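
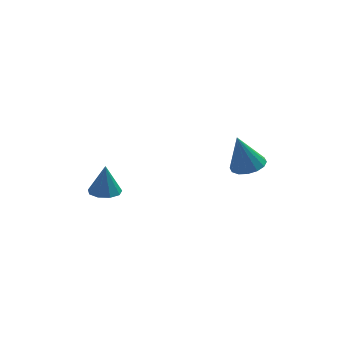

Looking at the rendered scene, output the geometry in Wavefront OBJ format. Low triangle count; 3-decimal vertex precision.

v -2.765 3.782 -0.944
v -1.949 3.718 -0.989
v -2.655 4.078 0.644
v -2.105 4.249 -1.078
v -2.57 4.562 -1.104
v -3.127 4.51 -1.055
v -3.514 4.116 -0.955
v -3.551 3.567 -0.849
v -3.221 3.118 -0.789
v -2.677 2.979 -0.801
v -2.175 3.216 -0.88
v 3.41 0.836 2.125
v 4.031 1.452 2.218
v 2.91 1.064 3.955
v 3.658 1.68 2.088
v 3.219 1.681 1.968
v 2.831 1.456 1.89
v 2.598 1.065 1.875
v 2.582 0.613 1.927
v 2.788 0.22 2.032
v 3.161 -0.007 2.162
v 3.6 -0.008 2.282
v 3.989 0.217 2.36
v 4.222 0.608 2.375
v 4.237 1.06 2.323
f 2 1 4
f 2 4 3
f 4 1 5
f 4 5 3
f 5 1 6
f 5 6 3
f 6 1 7
f 6 7 3
f 7 1 8
f 7 8 3
f 8 1 9
f 8 9 3
f 9 1 10
f 9 10 3
f 10 1 11
f 10 11 3
f 11 1 2
f 11 2 3
f 13 12 15
f 13 15 14
f 15 12 16
f 15 16 14
f 16 12 17
f 16 17 14
f 17 12 18
f 17 18 14
f 18 12 19
f 18 19 14
f 19 12 20
f 19 20 14
f 20 12 21
f 20 21 14
f 21 12 22
f 21 22 14
f 22 12 23
f 22 23 14
f 23 12 24
f 23 24 14
f 24 12 25
f 24 25 14
f 25 12 13
f 25 13 14



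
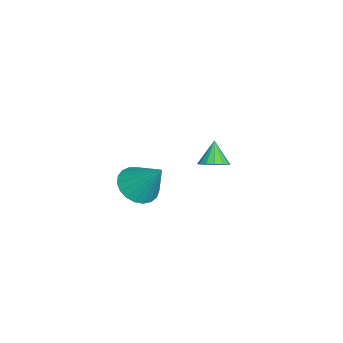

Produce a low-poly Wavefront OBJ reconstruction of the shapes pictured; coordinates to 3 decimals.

v 2.496 -1.312 0.368
v 3.025 -0.718 -0.27
v 3.164 -0.248 1.912
v 2.653 -0.515 -0.249
v 2.254 -0.45 -0.121
v 1.897 -0.534 0.092
v 1.643 -0.752 0.352
v 1.537 -1.068 0.615
v 1.596 -1.425 0.835
v 1.812 -1.763 0.975
v 2.145 -2.023 1.01
v 2.539 -2.16 0.933
v 2.926 -2.15 0.759
v 3.238 -1.995 0.518
v 3.422 -1.722 0.25
v 3.446 -1.378 0.003
v 3.306 -1.023 -0.181
v -3.02 1.507 -2.173
v -2.55 1.949 -1.79
v -3.84 1.473 -1.127
v -2.791 2.193 -1.971
v -3.094 2.253 -2.207
v -3.377 2.113 -2.433
v -3.564 1.811 -2.59
v -3.606 1.428 -2.635
v -3.49 1.066 -2.556
v -3.248 0.822 -2.375
v -2.946 0.762 -2.14
v -2.663 0.901 -1.913
v -2.475 1.203 -1.757
v -2.434 1.587 -1.712
f 2 1 4
f 2 4 3
f 4 1 5
f 4 5 3
f 5 1 6
f 5 6 3
f 6 1 7
f 6 7 3
f 7 1 8
f 7 8 3
f 8 1 9
f 8 9 3
f 9 1 10
f 9 10 3
f 10 1 11
f 10 11 3
f 11 1 12
f 11 12 3
f 12 1 13
f 12 13 3
f 13 1 14
f 13 14 3
f 14 1 15
f 14 15 3
f 15 1 16
f 15 16 3
f 16 1 17
f 16 17 3
f 17 1 2
f 17 2 3
f 19 18 21
f 19 21 20
f 21 18 22
f 21 22 20
f 22 18 23
f 22 23 20
f 23 18 24
f 23 24 20
f 24 18 25
f 24 25 20
f 25 18 26
f 25 26 20
f 26 18 27
f 26 27 20
f 27 18 28
f 27 28 20
f 28 18 29
f 28 29 20
f 29 18 30
f 29 30 20
f 30 18 31
f 30 31 20
f 31 18 19
f 31 19 20



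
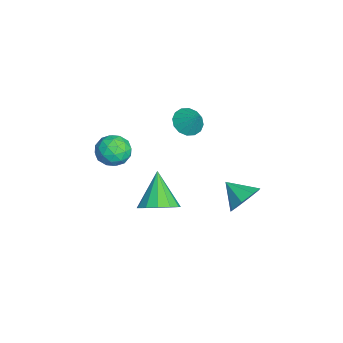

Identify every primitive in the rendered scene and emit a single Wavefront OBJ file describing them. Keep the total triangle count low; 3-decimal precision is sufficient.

v -3.233 -2.345 1.051
v -2.426 -2.884 1.329
v -3.474 -3.356 -0.209
v -2.667 -3.895 0.069
v -3.5 -3.903 0.639
v -3.351 -3.278 1.418
v -2.549 -2.962 -0.298
v -2.4 -2.337 0.481
v -2.003 -3.265 0.496
v -2.591 -3.847 1.074
v -3.309 -2.393 0.046
v -3.897 -2.975 0.624
v -2.809 -2.526 1.301
v -3.091 -3.714 -0.181
v -3.581 -3.719 0.154
v -3.107 -4.035 0.317
v -3.352 -2.758 1.353
v -2.878 -3.075 1.516
v -3.509 -3.673 1.11
v -3.022 -3.165 -0.396
v -2.548 -3.482 -0.233
v -2.793 -2.205 0.803
v -2.319 -2.521 0.966
v -2.391 -2.567 0.01
v -2.086 -3.067 0.974
v -2.227 -3.661 0.233
v -2.158 -3.112 0.018
v -2.07 -2.745 0.476
v -2.431 -3.409 1.314
v -2.573 -4.003 0.573
v -3.062 -4.007 0.908
v -2.975 -3.64 1.366
v -2.183 -3.633 0.824
v -3.327 -2.237 0.547
v -3.469 -2.831 -0.194
v -2.925 -2.6 -0.246
v -2.838 -2.233 0.212
v -3.673 -2.579 0.887
v -3.814 -3.173 0.146
v -3.83 -3.495 0.644
v -3.742 -3.128 1.102
v -3.717 -2.607 0.296
v 2.308 3.069 1.009
v 2.701 3.4 1.856
v 1.512 2.171 1.731
v 2.081 3.786 1.653
v 1.594 3.753 1.074
v 1.525 3.318 0.456
v 1.915 2.738 0.163
v 2.534 2.352 0.366
v 3.021 2.386 0.945
v 3.09 2.82 1.562
v 3.459 -1.114 1.69
v 4.218 -1.174 2.398
v 2.061 -1.106 3.19
v 4.123 -0.604 2.307
v 3.817 -0.195 2.02
v 3.397 -0.077 1.628
v 2.997 -0.289 1.256
v 2.744 -0.763 1.022
v 2.717 -1.348 1
v 2.926 -1.858 1.197
v 3.304 -2.133 1.551
v 3.732 -2.083 1.949
v 4.072 -1.726 2.265
v -2.442 0.599 3.066
v -1.876 0.9 2.492
v -1.758 1.121 4.014
v -2.18 1.223 2.534
v -2.554 1.378 2.719
v -2.898 1.325 2.996
v -3.12 1.077 3.292
v -3.16 0.701 3.528
v -3.008 0.298 3.639
v -2.703 -0.024 3.597
v -2.329 -0.179 3.413
v -1.985 -0.126 3.136
v -1.763 0.122 2.84
v -1.724 0.497 2.604
f 1 38 17
f 38 12 41
f 17 41 6
f 38 41 17
f 1 17 13
f 17 6 18
f 13 18 2
f 17 18 13
f 1 13 22
f 13 2 23
f 22 23 8
f 13 23 22
f 1 22 34
f 22 8 37
f 34 37 11
f 22 37 34
f 1 34 38
f 34 11 42
f 38 42 12
f 34 42 38
f 2 18 29
f 18 6 32
f 29 32 10
f 18 32 29
f 6 41 19
f 41 12 40
f 19 40 5
f 41 40 19
f 12 42 39
f 42 11 35
f 39 35 3
f 42 35 39
f 11 37 36
f 37 8 24
f 36 24 7
f 37 24 36
f 8 23 28
f 23 2 25
f 28 25 9
f 23 25 28
f 4 30 16
f 30 10 31
f 16 31 5
f 30 31 16
f 4 16 14
f 16 5 15
f 14 15 3
f 16 15 14
f 4 14 21
f 14 3 20
f 21 20 7
f 14 20 21
f 4 21 26
f 21 7 27
f 26 27 9
f 21 27 26
f 4 26 30
f 26 9 33
f 30 33 10
f 26 33 30
f 5 31 19
f 31 10 32
f 19 32 6
f 31 32 19
f 3 15 39
f 15 5 40
f 39 40 12
f 15 40 39
f 7 20 36
f 20 3 35
f 36 35 11
f 20 35 36
f 9 27 28
f 27 7 24
f 28 24 8
f 27 24 28
f 10 33 29
f 33 9 25
f 29 25 2
f 33 25 29
f 44 43 46
f 44 46 45
f 46 43 47
f 46 47 45
f 47 43 48
f 47 48 45
f 48 43 49
f 48 49 45
f 49 43 50
f 49 50 45
f 50 43 51
f 50 51 45
f 51 43 52
f 51 52 45
f 52 43 44
f 52 44 45
f 54 53 56
f 54 56 55
f 56 53 57
f 56 57 55
f 57 53 58
f 57 58 55
f 58 53 59
f 58 59 55
f 59 53 60
f 59 60 55
f 60 53 61
f 60 61 55
f 61 53 62
f 61 62 55
f 62 53 63
f 62 63 55
f 63 53 64
f 63 64 55
f 64 53 65
f 64 65 55
f 65 53 54
f 65 54 55
f 67 66 69
f 67 69 68
f 69 66 70
f 69 70 68
f 70 66 71
f 70 71 68
f 71 66 72
f 71 72 68
f 72 66 73
f 72 73 68
f 73 66 74
f 73 74 68
f 74 66 75
f 74 75 68
f 75 66 76
f 75 76 68
f 76 66 77
f 76 77 68
f 77 66 78
f 77 78 68
f 78 66 79
f 78 79 68
f 79 66 67
f 79 67 68



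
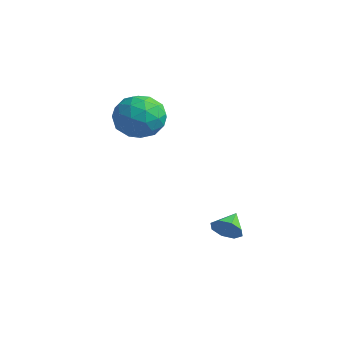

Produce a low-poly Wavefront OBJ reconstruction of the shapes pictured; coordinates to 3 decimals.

v 3.058 0.836 -2.758
v 3.551 1.261 -3.066
v 2.622 1.704 -2.262
v 3.097 1.208 -3.373
v 2.62 0.938 -3.32
v 2.399 0.608 -2.938
v 2.564 0.412 -2.45
v 3.019 0.465 -2.143
v 3.496 0.735 -2.196
v 3.717 1.065 -2.578
v -3.04 0.768 1.922
v -2.029 1.346 1.561
v -1.951 -0.766 2.519
v -0.94 -0.188 2.158
v -1.568 0.224 3.119
v -2.241 1.172 2.75
v -1.739 -0.592 1.33
v -2.412 0.356 0.961
v -1.224 0.505 1.196
v -1.119 1.01 2.301
v -2.861 -0.43 1.779
v -2.756 0.075 2.884
v -2.63 1.192 1.689
v -1.35 -0.612 2.391
v -1.719 -0.369 2.955
v -1.125 -0.03 2.743
v -2.755 1.09 2.388
v -2.16 1.429 2.176
v -1.89 0.77 3.091
v -1.82 -0.849 1.904
v -1.225 -0.51 1.692
v -2.855 0.61 1.337
v -2.261 0.949 1.125
v -2.09 -0.19 0.989
v -1.563 1.037 1.262
v -0.923 0.136 1.613
v -1.392 -0.102 1.127
v -1.788 0.455 0.91
v -1.501 1.334 1.912
v -0.861 0.432 2.263
v -1.23 0.675 2.827
v -1.626 1.232 2.611
v -1.028 0.84 1.697
v -3.119 0.148 1.817
v -2.479 -0.754 2.168
v -2.354 -0.652 1.469
v -2.75 -0.095 1.253
v -3.057 0.444 2.467
v -2.417 -0.457 2.818
v -2.192 0.125 3.17
v -2.588 0.682 2.953
v -2.952 -0.26 2.383
f 2 1 4
f 2 4 3
f 4 1 5
f 4 5 3
f 5 1 6
f 5 6 3
f 6 1 7
f 6 7 3
f 7 1 8
f 7 8 3
f 8 1 9
f 8 9 3
f 9 1 10
f 9 10 3
f 10 1 2
f 10 2 3
f 11 48 27
f 48 22 51
f 27 51 16
f 48 51 27
f 11 27 23
f 27 16 28
f 23 28 12
f 27 28 23
f 11 23 32
f 23 12 33
f 32 33 18
f 23 33 32
f 11 32 44
f 32 18 47
f 44 47 21
f 32 47 44
f 11 44 48
f 44 21 52
f 48 52 22
f 44 52 48
f 12 28 39
f 28 16 42
f 39 42 20
f 28 42 39
f 16 51 29
f 51 22 50
f 29 50 15
f 51 50 29
f 22 52 49
f 52 21 45
f 49 45 13
f 52 45 49
f 21 47 46
f 47 18 34
f 46 34 17
f 47 34 46
f 18 33 38
f 33 12 35
f 38 35 19
f 33 35 38
f 14 40 26
f 40 20 41
f 26 41 15
f 40 41 26
f 14 26 24
f 26 15 25
f 24 25 13
f 26 25 24
f 14 24 31
f 24 13 30
f 31 30 17
f 24 30 31
f 14 31 36
f 31 17 37
f 36 37 19
f 31 37 36
f 14 36 40
f 36 19 43
f 40 43 20
f 36 43 40
f 15 41 29
f 41 20 42
f 29 42 16
f 41 42 29
f 13 25 49
f 25 15 50
f 49 50 22
f 25 50 49
f 17 30 46
f 30 13 45
f 46 45 21
f 30 45 46
f 19 37 38
f 37 17 34
f 38 34 18
f 37 34 38
f 20 43 39
f 43 19 35
f 39 35 12
f 43 35 39



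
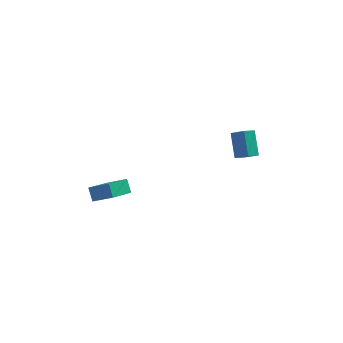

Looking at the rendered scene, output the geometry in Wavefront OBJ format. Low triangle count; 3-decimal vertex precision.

v 2.978 1.712 -1.848
v 3.7 1.183 -1.208
v 2.751 2.868 -0.637
v 3.472 2.339 0.003
v 3.588 2.161 -2.163
v 4.309 1.632 -1.523
v 3.36 3.317 -0.952
v 4.082 2.788 -0.312
v -4.591 -4.444 -0.314
v -3.49 -4.837 0.381
v -4.824 -3.908 0.358
v -3.723 -4.302 1.053
v -3.697 -3.178 -1.013
v -2.596 -3.572 -0.318
v -3.93 -2.643 -0.341
v -2.829 -3.036 0.354
f 2 4 1
f 5 2 1
f 1 4 3
f 3 5 1
f 2 8 4
f 6 2 5
f 6 8 2
f 4 8 3
f 7 5 3
f 3 8 7
f 7 6 5
f 8 6 7
f 10 12 9
f 13 10 9
f 9 12 11
f 11 13 9
f 10 16 12
f 14 10 13
f 14 16 10
f 12 16 11
f 15 13 11
f 11 16 15
f 15 14 13
f 16 14 15



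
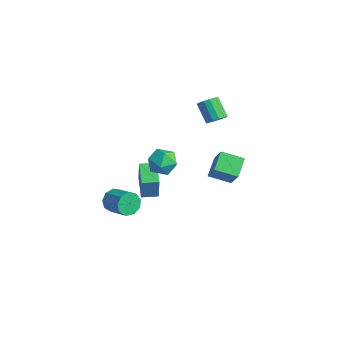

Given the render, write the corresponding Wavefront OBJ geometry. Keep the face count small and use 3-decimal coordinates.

v 0.2 -3.623 -0.423
v 0.634 -3.82 1.199
v 0.622 -2.706 -0.425
v 1.057 -2.902 1.197
v 1.663 -4.298 -0.897
v 2.098 -4.494 0.725
v 2.086 -3.38 -0.899
v 2.52 -3.577 0.723
v -2.317 -3.901 -4.056
v -1.999 -4.311 -4.742
v -0.524 -4.088 -4.19
v -0.843 -3.679 -3.504
v -2.044 -3.735 -4.854
v -0.569 -3.513 -4.302
v -2.216 -3.237 -4.593
v -0.742 -3.015 -4.041
v -2.436 -3.05 -4.081
v -0.962 -2.827 -3.529
v -2.601 -3.261 -3.557
v -1.126 -3.038 -3.005
v -2.632 -3.772 -3.266
v -1.158 -3.549 -2.714
v -2.517 -4.343 -3.345
v -1.042 -4.12 -2.794
v -2.307 -4.708 -3.757
v -0.833 -4.485 -3.205
v -2.103 -4.695 -4.308
v -0.628 -4.472 -3.757
v 2.217 -0.13 -0.318
v 1.46 0.794 0.432
v 3.072 0.964 -0.801
v 2.316 1.887 -0.051
v 3.304 -0.367 1.071
v 2.548 0.556 1.821
v 4.16 0.726 0.588
v 3.403 1.65 1.338
v 2.524 -3.725 3.704
v 3.145 -2.96 3.534
v 3.295 -4.6 2.586
v 3.916 -3.835 2.416
v 3.961 -4.332 3.281
v 3.484 -3.791 3.972
v 2.956 -3.769 2.148
v 2.479 -3.228 2.839
v 3.411 -2.988 2.572
v 4.032 -3.336 3.273
v 2.408 -4.224 2.847
v 3.029 -4.572 3.548
v 1.041 1.213 3.431
v 1.516 1.05 3.89
v 0.473 1.044 4.968
v -0.001 1.207 4.509
v 1.503 1.433 3.879
v 0.46 1.426 4.957
v 1.344 1.746 3.726
v 0.301 1.74 4.805
v 1.088 1.89 3.48
v 0.045 1.883 4.558
v 0.818 1.819 3.218
v -0.225 1.813 4.296
v 0.618 1.556 3.024
v -0.425 1.549 4.102
v 0.553 1.184 2.959
v -0.49 1.177 4.037
v 0.643 0.821 3.043
v -0.4 0.815 4.121
v 0.86 0.583 3.251
v -0.183 0.577 4.329
v 1.134 0.545 3.516
v 0.091 0.539 4.594
v 1.379 0.719 3.754
v 0.336 0.713 4.832
f 2 4 1
f 5 2 1
f 1 4 3
f 3 5 1
f 2 8 4
f 6 2 5
f 6 8 2
f 4 8 3
f 7 5 3
f 3 8 7
f 7 6 5
f 8 6 7
f 10 9 13
f 10 13 11
f 11 13 14
f 11 14 12
f 13 9 15
f 13 15 14
f 14 15 16
f 14 16 12
f 15 9 17
f 15 17 16
f 16 17 18
f 16 18 12
f 17 9 19
f 17 19 18
f 18 19 20
f 18 20 12
f 19 9 21
f 19 21 20
f 20 21 22
f 20 22 12
f 21 9 23
f 21 23 22
f 22 23 24
f 22 24 12
f 23 9 25
f 23 25 24
f 24 25 26
f 24 26 12
f 25 9 27
f 25 27 26
f 26 27 28
f 26 28 12
f 27 9 10
f 27 10 28
f 28 10 11
f 28 11 12
f 30 32 29
f 33 30 29
f 29 32 31
f 31 33 29
f 30 36 32
f 34 30 33
f 34 36 30
f 32 36 31
f 35 33 31
f 31 36 35
f 35 34 33
f 36 34 35
f 37 48 42
f 37 42 38
f 37 38 44
f 37 44 47
f 37 47 48
f 38 42 46
f 42 48 41
f 48 47 39
f 47 44 43
f 44 38 45
f 40 46 41
f 40 41 39
f 40 39 43
f 40 43 45
f 40 45 46
f 41 46 42
f 39 41 48
f 43 39 47
f 45 43 44
f 46 45 38
f 50 49 53
f 50 53 51
f 51 53 54
f 51 54 52
f 53 49 55
f 53 55 54
f 54 55 56
f 54 56 52
f 55 49 57
f 55 57 56
f 56 57 58
f 56 58 52
f 57 49 59
f 57 59 58
f 58 59 60
f 58 60 52
f 59 49 61
f 59 61 60
f 60 61 62
f 60 62 52
f 61 49 63
f 61 63 62
f 62 63 64
f 62 64 52
f 63 49 65
f 63 65 64
f 64 65 66
f 64 66 52
f 65 49 67
f 65 67 66
f 66 67 68
f 66 68 52
f 67 49 69
f 67 69 68
f 68 69 70
f 68 70 52
f 69 49 71
f 69 71 70
f 70 71 72
f 70 72 52
f 71 49 50
f 71 50 72
f 72 50 51
f 72 51 52



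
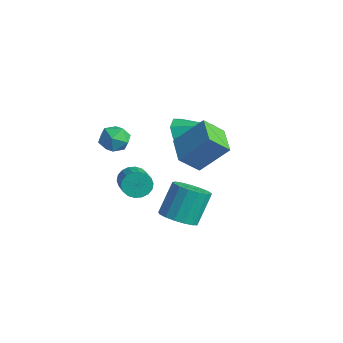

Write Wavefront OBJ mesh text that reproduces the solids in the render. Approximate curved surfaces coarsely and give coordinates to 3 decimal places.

v -3.495 -2.571 0.433
v -2.678 -2.688 0.225
v -3.322 -3.352 1.555
v -2.505 -3.469 1.347
v -2.774 -2.702 1.6
v -2.881 -2.219 0.907
v -3.119 -3.821 0.873
v -3.226 -3.338 0.18
v -2.445 -3.46 0.498
v -2.232 -2.769 0.947
v -3.768 -3.271 0.833
v -3.555 -2.58 1.282
v -2.896 0.604 0.035
v -2.246 0.154 -0.434
v -1.584 1.576 0.925
v -2.457 0.74 -0.762
v -2.926 1.247 -0.623
v -3.378 1.377 -0.098
v -3.547 1.054 0.504
v -3.336 0.468 0.832
v -2.867 -0.038 0.693
v -2.415 -0.168 0.168
v -1.657 -2.906 -1.176
v -1.283 -2.568 -1.718
v -0.11 -3.076 -1.226
v -0.483 -3.414 -0.684
v -1.285 -2.342 -1.479
v -0.112 -2.85 -0.987
v -1.361 -2.227 -1.179
v -0.188 -2.736 -0.687
v -1.496 -2.247 -0.879
v -0.322 -2.756 -0.387
v -1.662 -2.398 -0.638
v -0.489 -2.906 -0.146
v -1.827 -2.649 -0.503
v -0.654 -3.157 -0.011
v -1.959 -2.951 -0.502
v -0.785 -3.459 -0.01
v -2.03 -3.244 -0.634
v -0.857 -3.752 -0.142
v -2.028 -3.47 -0.873
v -0.855 -3.978 -0.381
v -1.952 -3.584 -1.173
v -0.779 -4.093 -0.681
v -1.818 -3.564 -1.473
v -0.644 -4.073 -0.981
v -1.651 -3.414 -1.714
v -0.478 -3.922 -1.222
v -1.486 -3.163 -1.849
v -0.313 -3.671 -1.357
v -1.355 -2.861 -1.85
v -0.181 -3.369 -1.358
v -0.2 -1.383 -3.64
v 0.682 -1.667 -3.321
v 0.422 -0.701 -1.742
v -0.46 -0.417 -2.06
v 0.769 -1.267 -3.551
v 0.509 -0.301 -1.972
v 0.634 -0.894 -3.802
v 0.374 0.072 -2.222
v 0.307 -0.633 -4.015
v 0.048 0.333 -2.435
v -0.135 -0.544 -4.142
v -0.395 0.422 -2.562
v -0.593 -0.647 -4.154
v -0.852 0.319 -2.575
v -0.96 -0.919 -4.049
v -1.22 0.047 -2.469
v -1.154 -1.297 -3.85
v -1.413 -0.331 -2.27
v -1.129 -1.694 -3.602
v -1.388 -0.728 -2.022
v -0.891 -2.021 -3.364
v -1.151 -1.055 -1.784
v -0.495 -2.201 -3.188
v -0.755 -1.235 -1.608
v -0.031 -2.194 -3.116
v -0.291 -1.228 -1.536
v 0.393 -2.001 -3.164
v 0.134 -1.035 -1.585
v 0.229 -1.944 2.121
v 1.017 -0.857 3.494
v 0.492 -0.999 1.223
v 1.279 0.088 2.596
v 1.601 -2.588 1.844
v 2.388 -1.501 3.217
v 1.863 -1.643 0.946
v 2.651 -0.556 2.319
f 1 12 6
f 1 6 2
f 1 2 8
f 1 8 11
f 1 11 12
f 2 6 10
f 6 12 5
f 12 11 3
f 11 8 7
f 8 2 9
f 4 10 5
f 4 5 3
f 4 3 7
f 4 7 9
f 4 9 10
f 5 10 6
f 3 5 12
f 7 3 11
f 9 7 8
f 10 9 2
f 14 13 16
f 14 16 15
f 16 13 17
f 16 17 15
f 17 13 18
f 17 18 15
f 18 13 19
f 18 19 15
f 19 13 20
f 19 20 15
f 20 13 21
f 20 21 15
f 21 13 22
f 21 22 15
f 22 13 14
f 22 14 15
f 24 23 27
f 24 27 25
f 25 27 28
f 25 28 26
f 27 23 29
f 27 29 28
f 28 29 30
f 28 30 26
f 29 23 31
f 29 31 30
f 30 31 32
f 30 32 26
f 31 23 33
f 31 33 32
f 32 33 34
f 32 34 26
f 33 23 35
f 33 35 34
f 34 35 36
f 34 36 26
f 35 23 37
f 35 37 36
f 36 37 38
f 36 38 26
f 37 23 39
f 37 39 38
f 38 39 40
f 38 40 26
f 39 23 41
f 39 41 40
f 40 41 42
f 40 42 26
f 41 23 43
f 41 43 42
f 42 43 44
f 42 44 26
f 43 23 45
f 43 45 44
f 44 45 46
f 44 46 26
f 45 23 47
f 45 47 46
f 46 47 48
f 46 48 26
f 47 23 49
f 47 49 48
f 48 49 50
f 48 50 26
f 49 23 51
f 49 51 50
f 50 51 52
f 50 52 26
f 51 23 24
f 51 24 52
f 52 24 25
f 52 25 26
f 54 53 57
f 54 57 55
f 55 57 58
f 55 58 56
f 57 53 59
f 57 59 58
f 58 59 60
f 58 60 56
f 59 53 61
f 59 61 60
f 60 61 62
f 60 62 56
f 61 53 63
f 61 63 62
f 62 63 64
f 62 64 56
f 63 53 65
f 63 65 64
f 64 65 66
f 64 66 56
f 65 53 67
f 65 67 66
f 66 67 68
f 66 68 56
f 67 53 69
f 67 69 68
f 68 69 70
f 68 70 56
f 69 53 71
f 69 71 70
f 70 71 72
f 70 72 56
f 71 53 73
f 71 73 72
f 72 73 74
f 72 74 56
f 73 53 75
f 73 75 74
f 74 75 76
f 74 76 56
f 75 53 77
f 75 77 76
f 76 77 78
f 76 78 56
f 77 53 79
f 77 79 78
f 78 79 80
f 78 80 56
f 79 53 54
f 79 54 80
f 80 54 55
f 80 55 56
f 82 84 81
f 85 82 81
f 81 84 83
f 83 85 81
f 82 88 84
f 86 82 85
f 86 88 82
f 84 88 83
f 87 85 83
f 83 88 87
f 87 86 85
f 88 86 87



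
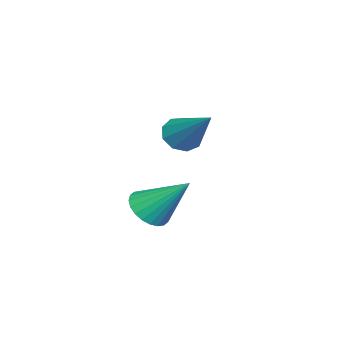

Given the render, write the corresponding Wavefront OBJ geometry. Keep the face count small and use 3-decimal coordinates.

v -2.007 1.36 -1.291
v -1.541 1.58 -1.556
v -1.933 2.36 -0.329
v -1.707 1.692 -1.66
v -1.92 1.754 -1.708
v -2.145 1.756 -1.692
v -2.35 1.697 -1.615
v -2.503 1.588 -1.489
v -2.58 1.443 -1.333
v -2.57 1.286 -1.171
v -2.474 1.14 -1.026
v -2.308 1.028 -0.923
v -2.095 0.966 -0.875
v -1.87 0.964 -0.89
v -1.665 1.022 -0.967
v -1.512 1.132 -1.093
v -1.435 1.277 -1.249
v -1.445 1.434 -1.412
v -2.03 2.142 1.067
v -1.81 1.761 1.303
v -1.27 3.118 1.933
v -1.623 1.855 1.033
v -1.626 2.083 0.778
v -1.819 2.34 0.659
v -2.11 2.503 0.73
v -2.364 2.498 0.959
v -2.462 2.327 1.238
v -2.358 2.069 1.437
v -2.1 1.845 1.463
f 2 1 4
f 2 4 3
f 4 1 5
f 4 5 3
f 5 1 6
f 5 6 3
f 6 1 7
f 6 7 3
f 7 1 8
f 7 8 3
f 8 1 9
f 8 9 3
f 9 1 10
f 9 10 3
f 10 1 11
f 10 11 3
f 11 1 12
f 11 12 3
f 12 1 13
f 12 13 3
f 13 1 14
f 13 14 3
f 14 1 15
f 14 15 3
f 15 1 16
f 15 16 3
f 16 1 17
f 16 17 3
f 17 1 18
f 17 18 3
f 18 1 2
f 18 2 3
f 20 19 22
f 20 22 21
f 22 19 23
f 22 23 21
f 23 19 24
f 23 24 21
f 24 19 25
f 24 25 21
f 25 19 26
f 25 26 21
f 26 19 27
f 26 27 21
f 27 19 28
f 27 28 21
f 28 19 29
f 28 29 21
f 29 19 20
f 29 20 21



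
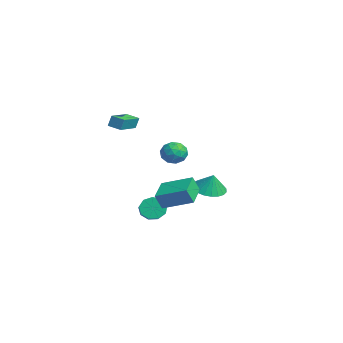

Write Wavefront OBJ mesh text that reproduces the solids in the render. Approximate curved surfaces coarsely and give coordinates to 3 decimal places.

v -0.32 3.264 -3.47
v 0.671 3.091 -3.771
v 0.06 3.416 -2.31
v 0.637 3.524 -3.817
v 0.436 3.912 -3.803
v 0.105 4.188 -3.731
v -0.299 4.304 -3.614
v -0.707 4.24 -3.472
v -1.048 4.007 -3.33
v -1.263 3.646 -3.212
v -1.315 3.218 -3.139
v -1.195 2.799 -3.123
v -0.923 2.46 -3.167
v -0.547 2.26 -3.263
v -0.132 2.233 -3.396
v 0.251 2.385 -3.541
v 0.535 2.688 -3.674
v -3.515 -1.974 0.989
v -3.506 -1.745 1.755
v -4.792 -0.741 0.634
v -4.783 -0.512 1.4
v -2.877 -1.368 0.8
v -2.868 -1.139 1.566
v -4.154 -0.135 0.445
v -4.145 0.094 1.211
v 2.356 0.071 -2.718
v 2.378 -0.359 -1.749
v 3.346 1.593 -2.066
v 3.368 1.164 -1.097
v 3.832 -0.724 -3.103
v 3.854 -1.153 -2.134
v 4.822 0.799 -2.451
v 4.844 0.369 -1.482
v 1.739 -0.714 -3.944
v 2.105 -0.498 -4.622
v 3.107 -0.73 -4.154
v 2.741 -0.946 -3.476
v 2.051 -0.065 -4.292
v 3.053 -0.297 -3.824
v 1.851 0.065 -3.799
v 2.854 -0.167 -3.332
v 1.599 -0.17 -3.374
v 2.601 -0.402 -2.907
v 1.412 -0.66 -3.216
v 2.414 -0.891 -2.748
v 1.378 -1.175 -3.398
v 2.38 -1.406 -2.93
v 1.513 -1.474 -3.835
v 2.515 -1.706 -3.368
v 1.753 -1.418 -4.324
v 2.756 -1.65 -3.856
v 1.987 -1.033 -4.634
v 2.99 -1.264 -4.167
v -3.47 2.015 -1.433
v -2.861 2.627 -1.244
v -2.479 0.993 -1.316
v -1.87 1.605 -1.127
v -2.513 1.429 -0.548
v -3.126 2.061 -0.621
v -2.214 1.559 -1.939
v -2.827 2.191 -2.012
v -2.085 2.345 -1.557
v -2.27 2.264 -0.698
v -3.07 1.356 -1.862
v -3.255 1.275 -1.003
v -3.253 2.411 -1.349
v -2.087 1.209 -1.211
v -2.465 1.106 -0.871
v -2.108 1.465 -0.76
v -3.408 2.078 -0.982
v -3.051 2.438 -0.871
v -2.846 1.733 -0.462
v -2.289 1.182 -1.689
v -1.932 1.542 -1.578
v -3.232 2.155 -1.8
v -2.875 2.514 -1.689
v -2.494 1.887 -2.098
v -2.439 2.605 -1.422
v -1.856 2.004 -1.353
v -2.058 1.977 -1.831
v -2.418 2.349 -1.873
v -2.548 2.557 -0.917
v -1.965 1.956 -0.848
v -2.343 1.853 -0.508
v -2.703 2.224 -0.55
v -2.091 2.392 -1.101
v -3.375 1.664 -1.712
v -2.792 1.063 -1.643
v -2.637 1.396 -2.01
v -2.997 1.767 -2.052
v -3.484 1.616 -1.207
v -2.901 1.015 -1.138
v -2.922 1.271 -0.687
v -3.282 1.643 -0.729
v -3.249 1.228 -1.459
f 2 1 4
f 2 4 3
f 4 1 5
f 4 5 3
f 5 1 6
f 5 6 3
f 6 1 7
f 6 7 3
f 7 1 8
f 7 8 3
f 8 1 9
f 8 9 3
f 9 1 10
f 9 10 3
f 10 1 11
f 10 11 3
f 11 1 12
f 11 12 3
f 12 1 13
f 12 13 3
f 13 1 14
f 13 14 3
f 14 1 15
f 14 15 3
f 15 1 16
f 15 16 3
f 16 1 17
f 16 17 3
f 17 1 2
f 17 2 3
f 19 21 18
f 22 19 18
f 18 21 20
f 20 22 18
f 19 25 21
f 23 19 22
f 23 25 19
f 21 25 20
f 24 22 20
f 20 25 24
f 24 23 22
f 25 23 24
f 27 29 26
f 30 27 26
f 26 29 28
f 28 30 26
f 27 33 29
f 31 27 30
f 31 33 27
f 29 33 28
f 32 30 28
f 28 33 32
f 32 31 30
f 33 31 32
f 35 34 38
f 35 38 36
f 36 38 39
f 36 39 37
f 38 34 40
f 38 40 39
f 39 40 41
f 39 41 37
f 40 34 42
f 40 42 41
f 41 42 43
f 41 43 37
f 42 34 44
f 42 44 43
f 43 44 45
f 43 45 37
f 44 34 46
f 44 46 45
f 45 46 47
f 45 47 37
f 46 34 48
f 46 48 47
f 47 48 49
f 47 49 37
f 48 34 50
f 48 50 49
f 49 50 51
f 49 51 37
f 50 34 52
f 50 52 51
f 51 52 53
f 51 53 37
f 52 34 35
f 52 35 53
f 53 35 36
f 53 36 37
f 54 91 70
f 91 65 94
f 70 94 59
f 91 94 70
f 54 70 66
f 70 59 71
f 66 71 55
f 70 71 66
f 54 66 75
f 66 55 76
f 75 76 61
f 66 76 75
f 54 75 87
f 75 61 90
f 87 90 64
f 75 90 87
f 54 87 91
f 87 64 95
f 91 95 65
f 87 95 91
f 55 71 82
f 71 59 85
f 82 85 63
f 71 85 82
f 59 94 72
f 94 65 93
f 72 93 58
f 94 93 72
f 65 95 92
f 95 64 88
f 92 88 56
f 95 88 92
f 64 90 89
f 90 61 77
f 89 77 60
f 90 77 89
f 61 76 81
f 76 55 78
f 81 78 62
f 76 78 81
f 57 83 69
f 83 63 84
f 69 84 58
f 83 84 69
f 57 69 67
f 69 58 68
f 67 68 56
f 69 68 67
f 57 67 74
f 67 56 73
f 74 73 60
f 67 73 74
f 57 74 79
f 74 60 80
f 79 80 62
f 74 80 79
f 57 79 83
f 79 62 86
f 83 86 63
f 79 86 83
f 58 84 72
f 84 63 85
f 72 85 59
f 84 85 72
f 56 68 92
f 68 58 93
f 92 93 65
f 68 93 92
f 60 73 89
f 73 56 88
f 89 88 64
f 73 88 89
f 62 80 81
f 80 60 77
f 81 77 61
f 80 77 81
f 63 86 82
f 86 62 78
f 82 78 55
f 86 78 82



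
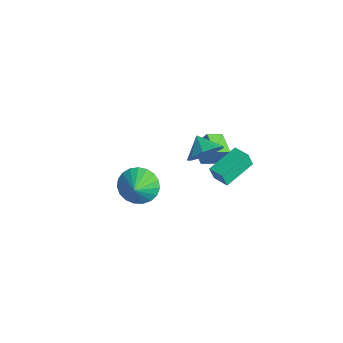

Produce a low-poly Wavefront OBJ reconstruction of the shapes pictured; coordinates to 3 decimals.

v 2.711 -2.642 3.561
v 3.096 -3.05 2.745
v 3.389 -3.158 4.139
v 3.322 -2.709 2.785
v 3.442 -2.355 2.958
v 3.436 -2.052 3.236
v 3.304 -1.85 3.57
v 3.07 -1.785 3.903
v 2.773 -1.869 4.176
v 2.466 -2.086 4.343
v 2.201 -2.4 4.374
v 2.024 -2.755 4.265
v 1.966 -3.091 4.034
v 2.037 -3.349 3.722
v 2.224 -3.485 3.381
v 2.495 -3.476 3.072
v 2.804 -3.322 2.847
v -1.22 2.798 -0.452
v -0.732 3.073 0.377
v -2.2 2.782 0.132
v -0.944 3.626 0.036
v -1.285 3.793 -0.533
v -1.596 3.493 -1.064
v -1.731 2.869 -1.308
v -1.627 2.211 -1.151
v -1.333 1.828 -0.667
v -0.986 1.899 -0.082
v -0.748 2.39 0.33
v 1.082 2.073 0.175
v 1.007 1.846 0.969
v 0.549 3.729 0.598
v 0.474 3.501 1.393
v 1.966 2.319 0.327
v 1.891 2.091 1.122
v 1.433 3.974 0.751
v 1.358 3.747 1.545
v -2.013 3.806 -2.581
v -1.985 2.923 -2.135
v -3.174 3.945 -2.234
v -3.147 3.062 -1.788
v -1.613 4.378 -1.472
v -1.586 3.495 -1.026
v -2.775 4.517 -1.125
v -2.747 3.634 -0.679
f 2 1 4
f 2 4 3
f 4 1 5
f 4 5 3
f 5 1 6
f 5 6 3
f 6 1 7
f 6 7 3
f 7 1 8
f 7 8 3
f 8 1 9
f 8 9 3
f 9 1 10
f 9 10 3
f 10 1 11
f 10 11 3
f 11 1 12
f 11 12 3
f 12 1 13
f 12 13 3
f 13 1 14
f 13 14 3
f 14 1 15
f 14 15 3
f 15 1 16
f 15 16 3
f 16 1 17
f 16 17 3
f 17 1 2
f 17 2 3
f 19 18 21
f 19 21 20
f 21 18 22
f 21 22 20
f 22 18 23
f 22 23 20
f 23 18 24
f 23 24 20
f 24 18 25
f 24 25 20
f 25 18 26
f 25 26 20
f 26 18 27
f 26 27 20
f 27 18 28
f 27 28 20
f 28 18 19
f 28 19 20
f 30 32 29
f 33 30 29
f 29 32 31
f 31 33 29
f 30 36 32
f 34 30 33
f 34 36 30
f 32 36 31
f 35 33 31
f 31 36 35
f 35 34 33
f 36 34 35
f 38 40 37
f 41 38 37
f 37 40 39
f 39 41 37
f 38 44 40
f 42 38 41
f 42 44 38
f 40 44 39
f 43 41 39
f 39 44 43
f 43 42 41
f 44 42 43



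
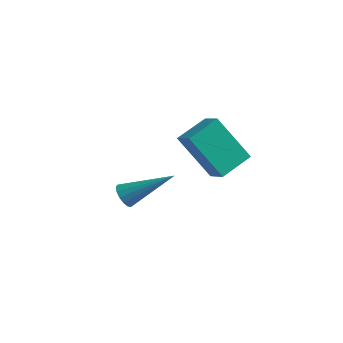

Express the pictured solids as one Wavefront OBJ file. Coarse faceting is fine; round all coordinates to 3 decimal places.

v 2.614 1.887 0.74
v 1.57 1.553 2.292
v 2.927 3.02 1.195
v 1.883 2.686 2.746
v 3.277 1.554 1.114
v 2.233 1.22 2.665
v 3.59 2.687 1.568
v 2.546 2.353 3.12
v -1.14 2.43 -1.833
v -0.92 2.582 -2.268
v 0.28 3.31 -0.807
v -1.087 2.777 -2.204
v -1.267 2.879 -2.04
v -1.414 2.86 -1.822
v -1.487 2.727 -1.606
v -1.467 2.514 -1.451
v -1.36 2.278 -1.399
v -1.193 2.084 -1.463
v -1.012 1.982 -1.626
v -0.865 2.001 -1.845
v -0.792 2.134 -2.06
v -0.812 2.347 -2.215
f 2 4 1
f 5 2 1
f 1 4 3
f 3 5 1
f 2 8 4
f 6 2 5
f 6 8 2
f 4 8 3
f 7 5 3
f 3 8 7
f 7 6 5
f 8 6 7
f 10 9 12
f 10 12 11
f 12 9 13
f 12 13 11
f 13 9 14
f 13 14 11
f 14 9 15
f 14 15 11
f 15 9 16
f 15 16 11
f 16 9 17
f 16 17 11
f 17 9 18
f 17 18 11
f 18 9 19
f 18 19 11
f 19 9 20
f 19 20 11
f 20 9 21
f 20 21 11
f 21 9 22
f 21 22 11
f 22 9 10
f 22 10 11



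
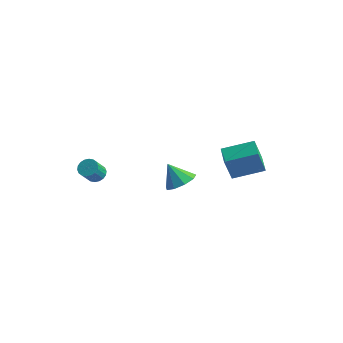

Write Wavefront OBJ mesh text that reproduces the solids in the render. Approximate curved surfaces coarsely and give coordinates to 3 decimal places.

v -2.732 -3.274 -0.993
v -2.238 -2.993 -0.772
v -2.234 -3.725 0.153
v -2.728 -4.006 -0.067
v -2.442 -2.853 -0.66
v -2.438 -3.585 0.265
v -2.703 -2.796 -0.614
v -2.699 -3.529 0.311
v -2.97 -2.834 -0.643
v -2.966 -3.567 0.282
v -3.19 -2.959 -0.741
v -3.186 -3.692 0.184
v -3.32 -3.147 -0.889
v -3.316 -3.879 0.036
v -3.332 -3.359 -1.058
v -3.329 -4.092 -0.133
v -3.226 -3.555 -1.213
v -3.222 -4.287 -0.288
v -3.022 -3.695 -1.325
v -3.018 -4.427 -0.4
v -2.761 -3.751 -1.371
v -2.757 -4.484 -0.446
v -2.494 -3.713 -1.342
v -2.49 -4.446 -0.417
v -2.274 -3.588 -1.244
v -2.27 -4.321 -0.319
v -2.144 -3.401 -1.096
v -2.14 -4.133 -0.171
v -2.131 -3.188 -0.927
v -2.128 -3.921 -0.002
v 1.036 -0.633 -1.713
v 1.818 -0.566 -1.161
v 0.204 -0.707 -0.527
v 1.581 0.033 -1.289
v 1.09 0.32 -1.616
v 0.572 0.161 -1.988
v 0.272 -0.37 -2.232
v 0.329 -1.024 -2.232
v 0.716 -1.495 -1.99
v 1.253 -1.564 -1.618
v 1.688 -1.197 -1.29
v 2.258 2.589 -2.878
v 2.05 2.086 -1.268
v 1.402 3.537 -2.692
v 1.195 3.034 -1.082
v 3.705 3.786 -2.318
v 3.498 3.283 -0.708
v 2.85 4.734 -2.132
v 2.642 4.231 -0.522
f 2 1 5
f 2 5 3
f 3 5 6
f 3 6 4
f 5 1 7
f 5 7 6
f 6 7 8
f 6 8 4
f 7 1 9
f 7 9 8
f 8 9 10
f 8 10 4
f 9 1 11
f 9 11 10
f 10 11 12
f 10 12 4
f 11 1 13
f 11 13 12
f 12 13 14
f 12 14 4
f 13 1 15
f 13 15 14
f 14 15 16
f 14 16 4
f 15 1 17
f 15 17 16
f 16 17 18
f 16 18 4
f 17 1 19
f 17 19 18
f 18 19 20
f 18 20 4
f 19 1 21
f 19 21 20
f 20 21 22
f 20 22 4
f 21 1 23
f 21 23 22
f 22 23 24
f 22 24 4
f 23 1 25
f 23 25 24
f 24 25 26
f 24 26 4
f 25 1 27
f 25 27 26
f 26 27 28
f 26 28 4
f 27 1 29
f 27 29 28
f 28 29 30
f 28 30 4
f 29 1 2
f 29 2 30
f 30 2 3
f 30 3 4
f 32 31 34
f 32 34 33
f 34 31 35
f 34 35 33
f 35 31 36
f 35 36 33
f 36 31 37
f 36 37 33
f 37 31 38
f 37 38 33
f 38 31 39
f 38 39 33
f 39 31 40
f 39 40 33
f 40 31 41
f 40 41 33
f 41 31 32
f 41 32 33
f 43 45 42
f 46 43 42
f 42 45 44
f 44 46 42
f 43 49 45
f 47 43 46
f 47 49 43
f 45 49 44
f 48 46 44
f 44 49 48
f 48 47 46
f 49 47 48



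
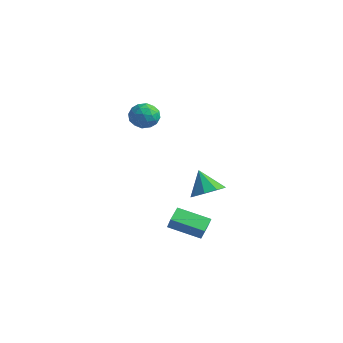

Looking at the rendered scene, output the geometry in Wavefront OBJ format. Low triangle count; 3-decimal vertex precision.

v -3.85 1.814 2.208
v -3.082 1.338 2.174
v -4.438 0.802 3.086
v -3.67 0.326 3.052
v -3.692 1.119 3.486
v -3.329 1.745 2.943
v -4.191 0.395 2.317
v -3.828 1.021 1.774
v -3.292 0.462 2.242
v -2.984 0.909 2.964
v -4.536 1.231 2.296
v -4.228 1.678 3.018
v -3.414 1.665 2.114
v -4.106 0.475 3.146
v -4.119 0.941 3.401
v -3.667 0.662 3.381
v -3.56 1.904 2.566
v -3.108 1.624 2.546
v -3.467 1.496 3.317
v -4.412 0.516 2.714
v -3.96 0.236 2.694
v -3.853 1.478 1.879
v -3.401 1.199 1.859
v -4.053 0.644 1.943
v -3.087 0.87 2.134
v -3.432 0.275 2.65
v -3.739 0.316 2.218
v -3.525 0.683 1.899
v -2.905 1.133 2.559
v -3.251 0.538 3.075
v -3.264 1.005 3.33
v -3.051 1.372 3.011
v -3.029 0.618 2.598
v -4.269 1.602 2.185
v -4.615 1.007 2.701
v -4.469 0.768 2.249
v -4.256 1.135 1.93
v -4.088 1.865 2.61
v -4.433 1.27 3.126
v -3.995 1.457 3.361
v -3.781 1.824 3.042
v -4.491 1.522 2.662
v -0.03 2.236 -2.152
v 0.781 2.046 -1.58
v -0.91 2.344 -0.868
v 0.717 2.726 -1.681
v 0.304 3.177 -2.002
v -0.266 3.188 -2.394
v -0.725 2.753 -2.672
v -0.859 2.076 -2.707
v -0.605 1.474 -2.482
v -0.082 1.228 -2.102
v 0.465 1.454 -1.746
v 3.606 -1.792 -2.578
v 2.148 -2.745 -1.984
v 3.233 -0.976 -2.184
v 1.775 -1.928 -1.59
v 4.045 -1.972 -1.79
v 2.587 -2.924 -1.196
v 3.672 -1.155 -1.396
v 2.214 -2.108 -0.802
f 1 38 17
f 38 12 41
f 17 41 6
f 38 41 17
f 1 17 13
f 17 6 18
f 13 18 2
f 17 18 13
f 1 13 22
f 13 2 23
f 22 23 8
f 13 23 22
f 1 22 34
f 22 8 37
f 34 37 11
f 22 37 34
f 1 34 38
f 34 11 42
f 38 42 12
f 34 42 38
f 2 18 29
f 18 6 32
f 29 32 10
f 18 32 29
f 6 41 19
f 41 12 40
f 19 40 5
f 41 40 19
f 12 42 39
f 42 11 35
f 39 35 3
f 42 35 39
f 11 37 36
f 37 8 24
f 36 24 7
f 37 24 36
f 8 23 28
f 23 2 25
f 28 25 9
f 23 25 28
f 4 30 16
f 30 10 31
f 16 31 5
f 30 31 16
f 4 16 14
f 16 5 15
f 14 15 3
f 16 15 14
f 4 14 21
f 14 3 20
f 21 20 7
f 14 20 21
f 4 21 26
f 21 7 27
f 26 27 9
f 21 27 26
f 4 26 30
f 26 9 33
f 30 33 10
f 26 33 30
f 5 31 19
f 31 10 32
f 19 32 6
f 31 32 19
f 3 15 39
f 15 5 40
f 39 40 12
f 15 40 39
f 7 20 36
f 20 3 35
f 36 35 11
f 20 35 36
f 9 27 28
f 27 7 24
f 28 24 8
f 27 24 28
f 10 33 29
f 33 9 25
f 29 25 2
f 33 25 29
f 44 43 46
f 44 46 45
f 46 43 47
f 46 47 45
f 47 43 48
f 47 48 45
f 48 43 49
f 48 49 45
f 49 43 50
f 49 50 45
f 50 43 51
f 50 51 45
f 51 43 52
f 51 52 45
f 52 43 53
f 52 53 45
f 53 43 44
f 53 44 45
f 55 57 54
f 58 55 54
f 54 57 56
f 56 58 54
f 55 61 57
f 59 55 58
f 59 61 55
f 57 61 56
f 60 58 56
f 56 61 60
f 60 59 58
f 61 59 60



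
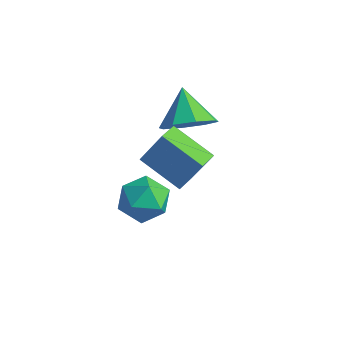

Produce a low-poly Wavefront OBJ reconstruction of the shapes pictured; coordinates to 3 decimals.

v 2.985 0.139 1.686
v 3.549 1.033 1.615
v 2.035 0.821 2.734
v 2.94 1.007 1.08
v 2.357 0.473 0.9
v 2.142 -0.258 1.18
v 2.42 -0.756 1.757
v 3.03 -0.73 2.292
v 3.613 -0.195 2.472
v 3.828 0.535 2.192
v 2.8 -0.874 -2.737
v 3.122 -1.423 -1.913
v 1.198 -1.137 -2.287
v 1.52 -1.686 -1.463
v 1.68 -0.658 -1.498
v 2.669 -0.495 -1.776
v 1.651 -2.065 -2.424
v 2.64 -1.902 -2.702
v 2.412 -2.159 -1.72
v 2.43 -1.289 -1.147
v 1.89 -1.271 -3.053
v 1.908 -0.401 -2.48
v 2.607 -1.91 0.926
v 3.297 -1.529 2.398
v 2.405 -1.123 0.817
v 3.095 -0.742 2.289
v 4.185 -1.618 0.111
v 4.875 -1.237 1.583
v 3.983 -0.831 0.002
v 4.673 -0.45 1.474
f 2 1 4
f 2 4 3
f 4 1 5
f 4 5 3
f 5 1 6
f 5 6 3
f 6 1 7
f 6 7 3
f 7 1 8
f 7 8 3
f 8 1 9
f 8 9 3
f 9 1 10
f 9 10 3
f 10 1 2
f 10 2 3
f 11 22 16
f 11 16 12
f 11 12 18
f 11 18 21
f 11 21 22
f 12 16 20
f 16 22 15
f 22 21 13
f 21 18 17
f 18 12 19
f 14 20 15
f 14 15 13
f 14 13 17
f 14 17 19
f 14 19 20
f 15 20 16
f 13 15 22
f 17 13 21
f 19 17 18
f 20 19 12
f 24 26 23
f 27 24 23
f 23 26 25
f 25 27 23
f 24 30 26
f 28 24 27
f 28 30 24
f 26 30 25
f 29 27 25
f 25 30 29
f 29 28 27
f 30 28 29



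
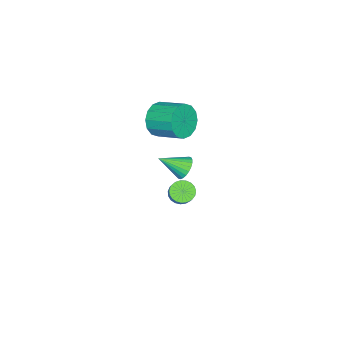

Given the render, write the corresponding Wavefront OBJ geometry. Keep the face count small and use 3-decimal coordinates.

v -0.291 -0.397 2.09
v 0.268 -0.146 1.225
v 0.47 1.407 1.805
v -0.089 1.157 2.67
v -0.253 -0.03 1.096
v -0.051 1.523 1.676
v -0.784 -0.013 1.234
v -0.582 1.54 1.813
v -1.183 -0.098 1.601
v -0.98 1.455 2.181
v -1.343 -0.263 2.099
v -1.14 1.29 2.679
v -1.221 -0.464 2.595
v -1.019 1.089 3.175
v -0.85 -0.647 2.955
v -0.648 0.906 3.535
v -0.329 -0.763 3.084
v -0.127 0.79 3.664
v 0.202 -0.78 2.947
v 0.404 0.773 3.526
v 0.6 -0.695 2.579
v 0.803 0.858 3.159
v 0.76 -0.53 2.081
v 0.963 1.023 2.661
v 0.639 -0.329 1.585
v 0.841 1.224 2.165
v -1.168 0.431 -4.398
v -0.609 0.11 -4.67
v 0.068 0.548 -3.794
v -0.492 0.869 -3.522
v -0.602 0.368 -4.804
v 0.075 0.806 -3.929
v -0.693 0.637 -4.868
v -0.016 1.075 -3.993
v -0.866 0.871 -4.851
v -0.189 1.308 -3.976
v -1.091 1.028 -4.756
v -0.415 1.466 -3.88
v -1.33 1.082 -4.598
v -0.653 1.52 -3.723
v -1.541 1.024 -4.406
v -0.864 1.461 -3.53
v -1.687 0.863 -4.213
v -1.011 1.301 -3.337
v -1.744 0.628 -4.051
v -1.067 1.065 -3.175
v -1.701 0.358 -3.95
v -1.024 0.796 -3.074
v -1.566 0.101 -3.926
v -0.889 0.539 -3.05
v -1.362 -0.098 -3.983
v -0.686 0.339 -3.108
v -1.125 -0.207 -4.113
v -0.448 0.231 -3.237
v -0.895 -0.204 -4.291
v -0.219 0.233 -3.416
v -0.713 -0.092 -4.488
v -0.036 0.345 -3.613
v 2.133 2.306 1.142
v 2.581 2.177 0.606
v 2.787 1.174 1.958
v 2.723 2.365 0.752
v 2.776 2.543 0.957
v 2.731 2.686 1.19
v 2.595 2.77 1.416
v 2.389 2.784 1.601
v 2.143 2.725 1.715
v 1.897 2.602 1.742
v 1.686 2.434 1.678
v 1.543 2.246 1.533
v 1.49 2.068 1.327
v 1.535 1.925 1.094
v 1.672 1.841 0.868
v 1.878 1.827 0.684
v 2.123 1.886 0.569
v 2.37 2.009 0.542
f 2 1 5
f 2 5 3
f 3 5 6
f 3 6 4
f 5 1 7
f 5 7 6
f 6 7 8
f 6 8 4
f 7 1 9
f 7 9 8
f 8 9 10
f 8 10 4
f 9 1 11
f 9 11 10
f 10 11 12
f 10 12 4
f 11 1 13
f 11 13 12
f 12 13 14
f 12 14 4
f 13 1 15
f 13 15 14
f 14 15 16
f 14 16 4
f 15 1 17
f 15 17 16
f 16 17 18
f 16 18 4
f 17 1 19
f 17 19 18
f 18 19 20
f 18 20 4
f 19 1 21
f 19 21 20
f 20 21 22
f 20 22 4
f 21 1 23
f 21 23 22
f 22 23 24
f 22 24 4
f 23 1 25
f 23 25 24
f 24 25 26
f 24 26 4
f 25 1 2
f 25 2 26
f 26 2 3
f 26 3 4
f 28 27 31
f 28 31 29
f 29 31 32
f 29 32 30
f 31 27 33
f 31 33 32
f 32 33 34
f 32 34 30
f 33 27 35
f 33 35 34
f 34 35 36
f 34 36 30
f 35 27 37
f 35 37 36
f 36 37 38
f 36 38 30
f 37 27 39
f 37 39 38
f 38 39 40
f 38 40 30
f 39 27 41
f 39 41 40
f 40 41 42
f 40 42 30
f 41 27 43
f 41 43 42
f 42 43 44
f 42 44 30
f 43 27 45
f 43 45 44
f 44 45 46
f 44 46 30
f 45 27 47
f 45 47 46
f 46 47 48
f 46 48 30
f 47 27 49
f 47 49 48
f 48 49 50
f 48 50 30
f 49 27 51
f 49 51 50
f 50 51 52
f 50 52 30
f 51 27 53
f 51 53 52
f 52 53 54
f 52 54 30
f 53 27 55
f 53 55 54
f 54 55 56
f 54 56 30
f 55 27 57
f 55 57 56
f 56 57 58
f 56 58 30
f 57 27 28
f 57 28 58
f 58 28 29
f 58 29 30
f 60 59 62
f 60 62 61
f 62 59 63
f 62 63 61
f 63 59 64
f 63 64 61
f 64 59 65
f 64 65 61
f 65 59 66
f 65 66 61
f 66 59 67
f 66 67 61
f 67 59 68
f 67 68 61
f 68 59 69
f 68 69 61
f 69 59 70
f 69 70 61
f 70 59 71
f 70 71 61
f 71 59 72
f 71 72 61
f 72 59 73
f 72 73 61
f 73 59 74
f 73 74 61
f 74 59 75
f 74 75 61
f 75 59 76
f 75 76 61
f 76 59 60
f 76 60 61



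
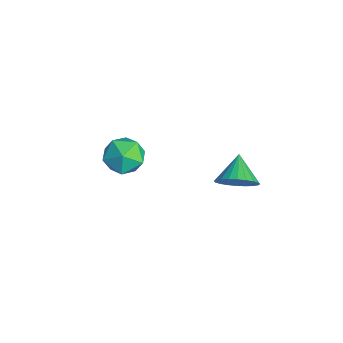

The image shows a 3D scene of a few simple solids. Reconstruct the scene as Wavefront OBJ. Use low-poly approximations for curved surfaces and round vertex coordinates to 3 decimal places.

v -1.362 -2.444 -0.21
v -0.828 -3.185 0.351
v -2.652 -2.495 0.949
v -2.118 -3.236 1.51
v -1.751 -2.23 1.467
v -0.954 -2.198 0.751
v -2.526 -3.482 0.549
v -1.729 -3.45 -0.167
v -1.548 -3.827 0.821
v -1.069 -3.053 1.388
v -2.411 -2.627 -0.088
v -1.932 -1.853 0.479
v 3.787 0.461 3.639
v 4.346 0.981 4.17
v 2.713 0.879 4.361
v 4.26 1.216 3.907
v 4.102 1.336 3.603
v 3.896 1.322 3.304
v 3.674 1.178 3.057
v 3.469 0.925 2.898
v 3.312 0.601 2.852
v 3.227 0.255 2.925
v 3.228 -0.058 3.108
v 3.314 -0.293 3.371
v 3.472 -0.413 3.675
v 3.678 -0.399 3.973
v 3.9 -0.255 4.221
v 4.106 -0.002 4.38
v 4.262 0.322 4.426
v 4.347 0.667 4.352
f 1 12 6
f 1 6 2
f 1 2 8
f 1 8 11
f 1 11 12
f 2 6 10
f 6 12 5
f 12 11 3
f 11 8 7
f 8 2 9
f 4 10 5
f 4 5 3
f 4 3 7
f 4 7 9
f 4 9 10
f 5 10 6
f 3 5 12
f 7 3 11
f 9 7 8
f 10 9 2
f 14 13 16
f 14 16 15
f 16 13 17
f 16 17 15
f 17 13 18
f 17 18 15
f 18 13 19
f 18 19 15
f 19 13 20
f 19 20 15
f 20 13 21
f 20 21 15
f 21 13 22
f 21 22 15
f 22 13 23
f 22 23 15
f 23 13 24
f 23 24 15
f 24 13 25
f 24 25 15
f 25 13 26
f 25 26 15
f 26 13 27
f 26 27 15
f 27 13 28
f 27 28 15
f 28 13 29
f 28 29 15
f 29 13 30
f 29 30 15
f 30 13 14
f 30 14 15



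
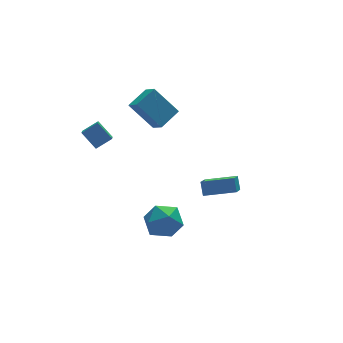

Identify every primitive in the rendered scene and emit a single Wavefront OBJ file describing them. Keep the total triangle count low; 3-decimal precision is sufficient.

v -1.783 -0.672 -1.55
v -1.086 -1.496 -2.183
v -3.174 -2.104 -1.217
v -2.477 -2.928 -1.85
v -2.088 -2.502 -0.74
v -1.228 -1.617 -0.946
v -3.032 -1.983 -2.454
v -2.172 -1.098 -2.66
v -1.858 -2.306 -2.742
v -1.275 -2.627 -1.683
v -2.985 -0.973 -1.717
v -2.402 -1.294 -0.658
v -1.653 3.195 4.547
v -0.332 3.827 5.084
v -1.819 4.08 3.915
v -0.498 4.712 4.452
v -0.542 2.248 2.928
v 0.779 2.88 3.465
v -0.708 3.133 2.296
v 0.613 3.765 2.833
v 1.69 1.424 -3.327
v 1.786 2.008 -2.547
v 2.533 2.726 -4.407
v 2.629 3.311 -3.626
v 3.451 0.609 -2.934
v 3.547 1.194 -2.153
v 4.294 1.912 -4.013
v 4.39 2.496 -3.233
v -4.032 3.504 1.378
v -4.321 2.81 1.818
v -4.568 4.324 2.321
v -4.857 3.631 2.761
v -3.063 3.469 1.959
v -3.352 2.776 2.399
v -3.599 4.29 2.902
v -3.888 3.596 3.342
f 1 12 6
f 1 6 2
f 1 2 8
f 1 8 11
f 1 11 12
f 2 6 10
f 6 12 5
f 12 11 3
f 11 8 7
f 8 2 9
f 4 10 5
f 4 5 3
f 4 3 7
f 4 7 9
f 4 9 10
f 5 10 6
f 3 5 12
f 7 3 11
f 9 7 8
f 10 9 2
f 14 16 13
f 17 14 13
f 13 16 15
f 15 17 13
f 14 20 16
f 18 14 17
f 18 20 14
f 16 20 15
f 19 17 15
f 15 20 19
f 19 18 17
f 20 18 19
f 22 24 21
f 25 22 21
f 21 24 23
f 23 25 21
f 22 28 24
f 26 22 25
f 26 28 22
f 24 28 23
f 27 25 23
f 23 28 27
f 27 26 25
f 28 26 27
f 30 32 29
f 33 30 29
f 29 32 31
f 31 33 29
f 30 36 32
f 34 30 33
f 34 36 30
f 32 36 31
f 35 33 31
f 31 36 35
f 35 34 33
f 36 34 35



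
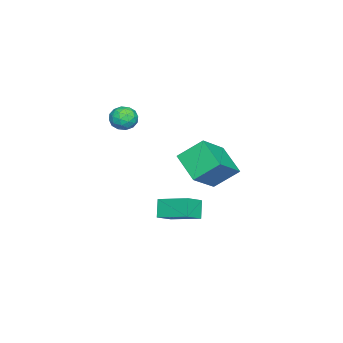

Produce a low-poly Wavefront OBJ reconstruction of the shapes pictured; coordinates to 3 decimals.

v -0.293 -0.264 3.069
v 0.309 -0.282 2.593
v 0.051 -1.358 3.547
v 0.653 -1.376 3.071
v 0.631 -0.864 3.642
v 0.418 -0.188 3.347
v -0.058 -1.452 2.793
v -0.271 -0.776 2.498
v 0.454 -1.016 2.422
v 0.88 -0.653 2.947
v -0.52 -0.987 3.193
v -0.094 -0.624 3.718
v -0.023 -0.177 2.789
v 0.383 -1.463 3.351
v 0.37 -1.162 3.686
v 0.723 -1.172 3.407
v 0.042 -0.122 3.233
v 0.396 -0.132 2.953
v 0.585 -0.474 3.569
v -0.036 -1.508 3.187
v 0.318 -1.518 2.907
v -0.363 -0.468 2.733
v -0.01 -0.478 2.454
v -0.225 -1.166 2.571
v 0.417 -0.619 2.409
v 0.619 -1.262 2.69
v 0.201 -1.307 2.526
v 0.076 -0.91 2.353
v 0.667 -0.406 2.718
v 0.87 -1.048 2.998
v 0.857 -0.748 3.334
v 0.731 -0.35 3.161
v 0.752 -0.837 2.617
v -0.51 -0.592 3.142
v -0.307 -1.234 3.422
v -0.371 -1.29 2.979
v -0.497 -0.892 2.806
v -0.259 -0.378 3.45
v -0.057 -1.021 3.731
v 0.284 -0.73 3.787
v 0.159 -0.333 3.614
v -0.392 -0.803 3.523
v -1.78 2.281 -0.494
v -2.227 3.473 0.556
v -0.754 3.473 -1.41
v -1.201 4.664 -0.36
v -0.079 1.796 0.78
v -0.526 2.987 1.83
v 0.947 2.987 -0.136
v 0.5 4.179 0.914
v -1.805 0.938 -3.461
v -0.837 0.548 -2.868
v -1.462 2.637 -2.904
v -0.494 2.247 -2.312
v -1.166 1.113 -4.388
v -0.198 0.723 -3.796
v -0.823 2.812 -3.832
v 0.145 2.422 -3.239
f 1 38 17
f 38 12 41
f 17 41 6
f 38 41 17
f 1 17 13
f 17 6 18
f 13 18 2
f 17 18 13
f 1 13 22
f 13 2 23
f 22 23 8
f 13 23 22
f 1 22 34
f 22 8 37
f 34 37 11
f 22 37 34
f 1 34 38
f 34 11 42
f 38 42 12
f 34 42 38
f 2 18 29
f 18 6 32
f 29 32 10
f 18 32 29
f 6 41 19
f 41 12 40
f 19 40 5
f 41 40 19
f 12 42 39
f 42 11 35
f 39 35 3
f 42 35 39
f 11 37 36
f 37 8 24
f 36 24 7
f 37 24 36
f 8 23 28
f 23 2 25
f 28 25 9
f 23 25 28
f 4 30 16
f 30 10 31
f 16 31 5
f 30 31 16
f 4 16 14
f 16 5 15
f 14 15 3
f 16 15 14
f 4 14 21
f 14 3 20
f 21 20 7
f 14 20 21
f 4 21 26
f 21 7 27
f 26 27 9
f 21 27 26
f 4 26 30
f 26 9 33
f 30 33 10
f 26 33 30
f 5 31 19
f 31 10 32
f 19 32 6
f 31 32 19
f 3 15 39
f 15 5 40
f 39 40 12
f 15 40 39
f 7 20 36
f 20 3 35
f 36 35 11
f 20 35 36
f 9 27 28
f 27 7 24
f 28 24 8
f 27 24 28
f 10 33 29
f 33 9 25
f 29 25 2
f 33 25 29
f 44 46 43
f 47 44 43
f 43 46 45
f 45 47 43
f 44 50 46
f 48 44 47
f 48 50 44
f 46 50 45
f 49 47 45
f 45 50 49
f 49 48 47
f 50 48 49
f 52 54 51
f 55 52 51
f 51 54 53
f 53 55 51
f 52 58 54
f 56 52 55
f 56 58 52
f 54 58 53
f 57 55 53
f 53 58 57
f 57 56 55
f 58 56 57



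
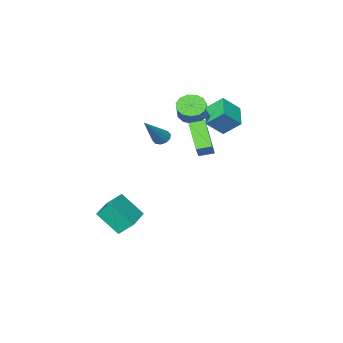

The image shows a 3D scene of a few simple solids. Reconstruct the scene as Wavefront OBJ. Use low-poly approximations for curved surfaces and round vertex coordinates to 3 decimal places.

v 0.381 4.005 2.228
v -0.155 2.649 3.554
v 0.914 4.504 2.955
v 0.378 3.149 4.28
v 1.062 3.551 2.04
v 0.526 2.196 3.365
v 1.595 4.051 2.766
v 1.059 2.695 4.092
v -1.727 -0.748 3.318
v -1.36 -0.307 2.719
v -0.806 0.35 3.542
v -1.173 -0.092 4.142
v -1.762 -0.089 2.816
v -1.208 0.568 3.639
v -2.153 -0.08 3.072
v -1.599 0.577 3.895
v -2.409 -0.284 3.407
v -1.855 0.373 4.23
v -2.448 -0.635 3.713
v -1.894 0.022 4.536
v -2.259 -1.022 3.894
v -1.704 -0.365 4.718
v -1.9 -1.322 3.893
v -1.346 -0.665 4.716
v -1.487 -1.44 3.709
v -0.933 -0.783 4.532
v -1.15 -1.339 3.401
v -0.595 -0.682 4.224
v -0.996 -1.05 3.067
v -0.442 -0.393 3.89
v -1.074 -0.665 2.813
v -0.52 -0.008 3.636
v -2.369 1.033 3.275
v -2.913 1.855 4.108
v -1.529 2.219 2.654
v -2.073 3.04 3.488
v -1.407 0.8 4.132
v -1.951 1.621 4.966
v -0.567 1.985 3.512
v -1.111 2.807 4.345
v 2.265 2.035 3.151
v 2.53 2.309 2.799
v 3.695 2.525 4.609
v 2.319 2.506 2.94
v 2.087 2.523 3.161
v 1.923 2.353 3.38
v 1.89 2.062 3.511
v 1.999 1.76 3.504
v 2.211 1.563 3.363
v 2.442 1.546 3.141
v 2.606 1.716 2.923
v 2.64 2.007 2.792
v 2.607 -0.494 -3.689
v 2.058 0.109 -2.951
v 4.155 0.848 -3.633
v 3.606 1.451 -2.894
v 3.354 -1.411 -2.386
v 2.805 -0.808 -1.647
v 4.902 -0.069 -2.329
v 4.353 0.534 -1.591
f 2 4 1
f 5 2 1
f 1 4 3
f 3 5 1
f 2 8 4
f 6 2 5
f 6 8 2
f 4 8 3
f 7 5 3
f 3 8 7
f 7 6 5
f 8 6 7
f 10 9 13
f 10 13 11
f 11 13 14
f 11 14 12
f 13 9 15
f 13 15 14
f 14 15 16
f 14 16 12
f 15 9 17
f 15 17 16
f 16 17 18
f 16 18 12
f 17 9 19
f 17 19 18
f 18 19 20
f 18 20 12
f 19 9 21
f 19 21 20
f 20 21 22
f 20 22 12
f 21 9 23
f 21 23 22
f 22 23 24
f 22 24 12
f 23 9 25
f 23 25 24
f 24 25 26
f 24 26 12
f 25 9 27
f 25 27 26
f 26 27 28
f 26 28 12
f 27 9 29
f 27 29 28
f 28 29 30
f 28 30 12
f 29 9 31
f 29 31 30
f 30 31 32
f 30 32 12
f 31 9 10
f 31 10 32
f 32 10 11
f 32 11 12
f 34 36 33
f 37 34 33
f 33 36 35
f 35 37 33
f 34 40 36
f 38 34 37
f 38 40 34
f 36 40 35
f 39 37 35
f 35 40 39
f 39 38 37
f 40 38 39
f 42 41 44
f 42 44 43
f 44 41 45
f 44 45 43
f 45 41 46
f 45 46 43
f 46 41 47
f 46 47 43
f 47 41 48
f 47 48 43
f 48 41 49
f 48 49 43
f 49 41 50
f 49 50 43
f 50 41 51
f 50 51 43
f 51 41 52
f 51 52 43
f 52 41 42
f 52 42 43
f 54 56 53
f 57 54 53
f 53 56 55
f 55 57 53
f 54 60 56
f 58 54 57
f 58 60 54
f 56 60 55
f 59 57 55
f 55 60 59
f 59 58 57
f 60 58 59



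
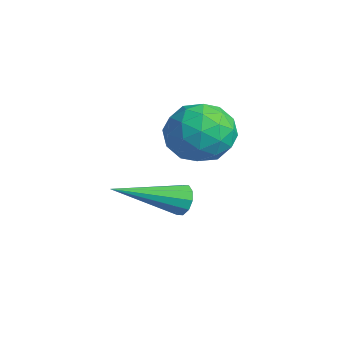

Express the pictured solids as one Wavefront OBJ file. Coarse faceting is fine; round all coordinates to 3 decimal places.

v 2.03 -2.193 2.352
v 2.733 -1.547 2.678
v 3.087 -2.793 1.262
v 3.79 -2.147 1.588
v 3.489 -2.906 2.181
v 2.835 -2.535 2.855
v 2.985 -1.805 1.085
v 2.331 -1.434 1.759
v 3.323 -1.307 1.895
v 3.635 -1.988 2.572
v 2.185 -2.352 1.368
v 2.497 -3.033 2.045
v 2.289 -1.817 2.611
v 3.531 -2.523 1.329
v 3.354 -2.969 1.678
v 3.768 -2.589 1.869
v 2.349 -2.398 2.715
v 2.762 -2.018 2.906
v 3.206 -2.817 2.614
v 3.058 -2.322 1.034
v 3.471 -1.942 1.225
v 2.052 -1.751 2.071
v 2.466 -1.371 2.262
v 2.614 -1.523 1.326
v 3.049 -1.296 2.342
v 3.67 -1.649 1.702
v 3.197 -1.448 1.406
v 2.813 -1.23 1.802
v 3.232 -1.696 2.74
v 3.854 -2.049 2.099
v 3.676 -2.496 2.448
v 3.292 -2.277 2.844
v 3.579 -1.555 2.28
v 1.966 -2.291 1.841
v 2.588 -2.644 1.2
v 2.528 -2.063 1.096
v 2.144 -1.844 1.492
v 2.15 -2.691 2.238
v 2.771 -3.044 1.598
v 3.007 -3.11 2.138
v 2.623 -2.892 2.534
v 2.241 -2.785 1.66
v 2.167 -2.311 -0.9
v 2.409 -2.145 -0.471
v 2.053 -4.309 -0.06
v 2.093 -2.108 -0.427
v 1.805 -2.149 -0.564
v 1.655 -2.252 -0.829
v 1.701 -2.378 -1.121
v 1.925 -2.478 -1.329
v 2.241 -2.514 -1.373
v 2.529 -2.473 -1.236
v 2.679 -2.37 -0.971
v 2.633 -2.245 -0.679
f 1 38 17
f 38 12 41
f 17 41 6
f 38 41 17
f 1 17 13
f 17 6 18
f 13 18 2
f 17 18 13
f 1 13 22
f 13 2 23
f 22 23 8
f 13 23 22
f 1 22 34
f 22 8 37
f 34 37 11
f 22 37 34
f 1 34 38
f 34 11 42
f 38 42 12
f 34 42 38
f 2 18 29
f 18 6 32
f 29 32 10
f 18 32 29
f 6 41 19
f 41 12 40
f 19 40 5
f 41 40 19
f 12 42 39
f 42 11 35
f 39 35 3
f 42 35 39
f 11 37 36
f 37 8 24
f 36 24 7
f 37 24 36
f 8 23 28
f 23 2 25
f 28 25 9
f 23 25 28
f 4 30 16
f 30 10 31
f 16 31 5
f 30 31 16
f 4 16 14
f 16 5 15
f 14 15 3
f 16 15 14
f 4 14 21
f 14 3 20
f 21 20 7
f 14 20 21
f 4 21 26
f 21 7 27
f 26 27 9
f 21 27 26
f 4 26 30
f 26 9 33
f 30 33 10
f 26 33 30
f 5 31 19
f 31 10 32
f 19 32 6
f 31 32 19
f 3 15 39
f 15 5 40
f 39 40 12
f 15 40 39
f 7 20 36
f 20 3 35
f 36 35 11
f 20 35 36
f 9 27 28
f 27 7 24
f 28 24 8
f 27 24 28
f 10 33 29
f 33 9 25
f 29 25 2
f 33 25 29
f 44 43 46
f 44 46 45
f 46 43 47
f 46 47 45
f 47 43 48
f 47 48 45
f 48 43 49
f 48 49 45
f 49 43 50
f 49 50 45
f 50 43 51
f 50 51 45
f 51 43 52
f 51 52 45
f 52 43 53
f 52 53 45
f 53 43 54
f 53 54 45
f 54 43 44
f 54 44 45



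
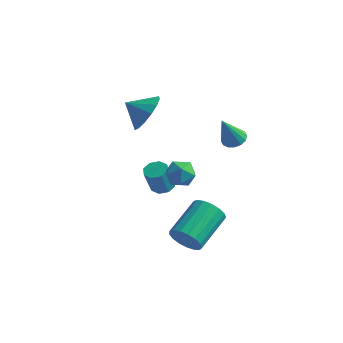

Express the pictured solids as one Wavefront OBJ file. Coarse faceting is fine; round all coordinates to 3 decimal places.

v 2.969 -0.815 2.547
v 3.502 -0.85 2.626
v 2.731 -1.425 3.873
v 3.43 -0.6 2.728
v 3.235 -0.407 2.782
v 2.968 -0.324 2.772
v 2.702 -0.372 2.702
v 2.507 -0.539 2.59
v 2.436 -0.779 2.467
v 2.508 -1.03 2.365
v 2.704 -1.222 2.311
v 2.971 -1.305 2.321
v 3.237 -1.257 2.391
v 3.431 -1.091 2.503
v -0.102 -0.82 -0.523
v 0.253 -0.221 -0.32
v 0.907 -1.419 -0.52
v 1.262 -0.82 -0.317
v 0.807 -1.146 0.144
v 0.183 -0.775 0.142
v 0.977 -0.865 -0.982
v 0.353 -0.494 -0.984
v 0.92 -0.248 -0.604
v 0.814 -0.422 0.093
v 0.346 -1.218 -0.933
v 0.24 -1.392 -0.236
v -1.116 -0.563 2.518
v -0.551 -1.163 3.031
v -1.944 -0.877 3.062
v -0.548 -0.73 3.286
v -0.696 -0.253 3.336
v -0.957 0.141 3.167
v -1.26 0.347 2.823
v -1.525 0.308 2.398
v -1.68 0.037 2.005
v -1.683 -0.395 1.75
v -1.535 -0.872 1.7
v -1.274 -1.266 1.87
v -0.971 -1.472 2.213
v -0.706 -1.434 2.638
v -1.014 0.546 -2.645
v -0.562 0.236 -2.697
v -0.695 -0.157 -1.486
v -1.146 0.154 -1.435
v -0.476 0.625 -2.561
v -0.609 0.233 -1.35
v -0.705 0.968 -2.475
v -0.837 0.575 -1.264
v -1.114 1.064 -2.489
v -1.247 0.671 -1.278
v -1.465 0.857 -2.594
v -1.598 0.464 -1.383
v -1.551 0.467 -2.73
v -1.684 0.075 -1.519
v -1.323 0.125 -2.816
v -1.455 -0.268 -1.605
v -0.913 0.029 -2.802
v -1.046 -0.364 -1.591
v 2.486 -3.882 -1.693
v 2.761 -4.169 -1.058
v 2.91 -2.466 -0.351
v 2.634 -2.178 -0.987
v 3.053 -4.111 -1.259
v 3.201 -2.408 -0.553
v 3.214 -4 -1.56
v 3.363 -2.297 -0.853
v 3.209 -3.862 -1.891
v 3.357 -2.159 -1.185
v 3.038 -3.729 -2.177
v 3.186 -2.026 -1.471
v 2.741 -3.63 -2.352
v 2.889 -1.927 -1.646
v 2.385 -3.589 -2.377
v 2.533 -1.886 -1.67
v 2.052 -3.615 -2.244
v 2.2 -1.912 -1.538
v 1.819 -3.702 -1.986
v 1.967 -1.999 -1.279
v 1.738 -3.83 -1.66
v 1.887 -2.127 -0.953
v 1.829 -3.97 -1.342
v 1.977 -2.267 -0.635
v 2.07 -4.09 -1.105
v 2.219 -2.386 -0.398
v 2.407 -4.162 -1.002
v 2.555 -2.458 -0.295
f 2 1 4
f 2 4 3
f 4 1 5
f 4 5 3
f 5 1 6
f 5 6 3
f 6 1 7
f 6 7 3
f 7 1 8
f 7 8 3
f 8 1 9
f 8 9 3
f 9 1 10
f 9 10 3
f 10 1 11
f 10 11 3
f 11 1 12
f 11 12 3
f 12 1 13
f 12 13 3
f 13 1 14
f 13 14 3
f 14 1 2
f 14 2 3
f 15 26 20
f 15 20 16
f 15 16 22
f 15 22 25
f 15 25 26
f 16 20 24
f 20 26 19
f 26 25 17
f 25 22 21
f 22 16 23
f 18 24 19
f 18 19 17
f 18 17 21
f 18 21 23
f 18 23 24
f 19 24 20
f 17 19 26
f 21 17 25
f 23 21 22
f 24 23 16
f 28 27 30
f 28 30 29
f 30 27 31
f 30 31 29
f 31 27 32
f 31 32 29
f 32 27 33
f 32 33 29
f 33 27 34
f 33 34 29
f 34 27 35
f 34 35 29
f 35 27 36
f 35 36 29
f 36 27 37
f 36 37 29
f 37 27 38
f 37 38 29
f 38 27 39
f 38 39 29
f 39 27 40
f 39 40 29
f 40 27 28
f 40 28 29
f 42 41 45
f 42 45 43
f 43 45 46
f 43 46 44
f 45 41 47
f 45 47 46
f 46 47 48
f 46 48 44
f 47 41 49
f 47 49 48
f 48 49 50
f 48 50 44
f 49 41 51
f 49 51 50
f 50 51 52
f 50 52 44
f 51 41 53
f 51 53 52
f 52 53 54
f 52 54 44
f 53 41 55
f 53 55 54
f 54 55 56
f 54 56 44
f 55 41 57
f 55 57 56
f 56 57 58
f 56 58 44
f 57 41 42
f 57 42 58
f 58 42 43
f 58 43 44
f 60 59 63
f 60 63 61
f 61 63 64
f 61 64 62
f 63 59 65
f 63 65 64
f 64 65 66
f 64 66 62
f 65 59 67
f 65 67 66
f 66 67 68
f 66 68 62
f 67 59 69
f 67 69 68
f 68 69 70
f 68 70 62
f 69 59 71
f 69 71 70
f 70 71 72
f 70 72 62
f 71 59 73
f 71 73 72
f 72 73 74
f 72 74 62
f 73 59 75
f 73 75 74
f 74 75 76
f 74 76 62
f 75 59 77
f 75 77 76
f 76 77 78
f 76 78 62
f 77 59 79
f 77 79 78
f 78 79 80
f 78 80 62
f 79 59 81
f 79 81 80
f 80 81 82
f 80 82 62
f 81 59 83
f 81 83 82
f 82 83 84
f 82 84 62
f 83 59 85
f 83 85 84
f 84 85 86
f 84 86 62
f 85 59 60
f 85 60 86
f 86 60 61
f 86 61 62



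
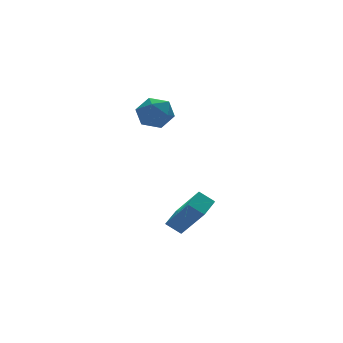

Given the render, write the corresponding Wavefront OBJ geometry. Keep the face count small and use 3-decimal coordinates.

v -3.561 2.325 2.706
v -3.153 2.971 3.265
v -2.847 1.209 3.475
v -2.439 1.855 4.034
v -3.371 1.7 4.091
v -3.812 2.39 3.616
v -2.188 1.79 3.124
v -2.629 2.48 2.649
v -2.304 2.64 3.523
v -3.036 2.584 4.121
v -2.964 1.596 2.619
v -3.696 1.54 3.217
v -3.467 0.329 -2.665
v -2.996 -0.88 -1.117
v -2.519 1.073 -2.372
v -2.048 -0.136 -0.824
v -2.932 -0.144 -3.196
v -2.461 -1.353 -1.648
v -1.984 0.6 -2.903
v -1.513 -0.609 -1.355
f 1 12 6
f 1 6 2
f 1 2 8
f 1 8 11
f 1 11 12
f 2 6 10
f 6 12 5
f 12 11 3
f 11 8 7
f 8 2 9
f 4 10 5
f 4 5 3
f 4 3 7
f 4 7 9
f 4 9 10
f 5 10 6
f 3 5 12
f 7 3 11
f 9 7 8
f 10 9 2
f 14 16 13
f 17 14 13
f 13 16 15
f 15 17 13
f 14 20 16
f 18 14 17
f 18 20 14
f 16 20 15
f 19 17 15
f 15 20 19
f 19 18 17
f 20 18 19



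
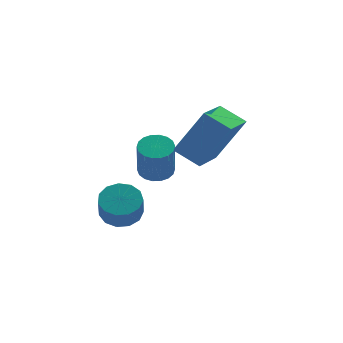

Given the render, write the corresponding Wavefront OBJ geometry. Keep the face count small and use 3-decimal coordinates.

v -1.431 1.49 1.19
v -0.358 1.146 2.985
v -0.06 2.68 0.598
v 1.014 2.336 2.393
v -0.854 0.564 0.667
v 0.22 0.22 2.462
v 0.518 1.754 0.075
v 1.591 1.41 1.87
v -2.624 3.32 -2.745
v -1.903 2.891 -2.762
v -2.154 2.43 -1.772
v -2.876 2.86 -1.755
v -1.808 3.301 -2.546
v -2.06 2.841 -1.557
v -1.973 3.718 -2.394
v -2.224 3.258 -1.405
v -2.345 4.009 -2.353
v -2.596 3.548 -1.364
v -2.805 4.081 -2.437
v -3.056 3.62 -1.447
v -3.208 3.911 -2.618
v -3.459 3.451 -1.628
v -3.426 3.554 -2.839
v -3.677 3.093 -1.85
v -3.389 3.123 -3.031
v -3.64 2.662 -2.041
v -3.11 2.754 -3.131
v -3.361 2.294 -2.142
v -2.676 2.565 -3.109
v -2.927 2.105 -2.12
v -2.226 2.616 -2.971
v -2.477 2.156 -1.982
v -2.425 0.93 0.774
v -1.83 1.183 0.95
v -2.08 0.723 2.461
v -2.675 0.47 2.286
v -2.014 1.414 0.989
v -2.265 0.954 2.501
v -2.28 1.549 0.986
v -2.53 1.089 2.498
v -2.575 1.561 0.941
v -2.825 1.101 2.453
v -2.84 1.449 0.863
v -3.09 0.988 2.375
v -3.022 1.233 0.768
v -3.272 0.773 2.279
v -3.087 0.958 0.673
v -3.337 0.498 2.185
v -3.02 0.677 0.599
v -3.27 0.217 2.11
v -2.835 0.446 0.559
v -3.086 -0.014 2.071
v -2.57 0.311 0.562
v -2.82 -0.149 2.074
v -2.275 0.299 0.607
v -2.525 -0.161 2.119
v -2.01 0.412 0.685
v -2.26 -0.049 2.197
v -1.828 0.627 0.781
v -2.078 0.167 2.292
v -1.763 0.902 0.875
v -2.013 0.442 2.387
f 2 4 1
f 5 2 1
f 1 4 3
f 3 5 1
f 2 8 4
f 6 2 5
f 6 8 2
f 4 8 3
f 7 5 3
f 3 8 7
f 7 6 5
f 8 6 7
f 10 9 13
f 10 13 11
f 11 13 14
f 11 14 12
f 13 9 15
f 13 15 14
f 14 15 16
f 14 16 12
f 15 9 17
f 15 17 16
f 16 17 18
f 16 18 12
f 17 9 19
f 17 19 18
f 18 19 20
f 18 20 12
f 19 9 21
f 19 21 20
f 20 21 22
f 20 22 12
f 21 9 23
f 21 23 22
f 22 23 24
f 22 24 12
f 23 9 25
f 23 25 24
f 24 25 26
f 24 26 12
f 25 9 27
f 25 27 26
f 26 27 28
f 26 28 12
f 27 9 29
f 27 29 28
f 28 29 30
f 28 30 12
f 29 9 31
f 29 31 30
f 30 31 32
f 30 32 12
f 31 9 10
f 31 10 32
f 32 10 11
f 32 11 12
f 34 33 37
f 34 37 35
f 35 37 38
f 35 38 36
f 37 33 39
f 37 39 38
f 38 39 40
f 38 40 36
f 39 33 41
f 39 41 40
f 40 41 42
f 40 42 36
f 41 33 43
f 41 43 42
f 42 43 44
f 42 44 36
f 43 33 45
f 43 45 44
f 44 45 46
f 44 46 36
f 45 33 47
f 45 47 46
f 46 47 48
f 46 48 36
f 47 33 49
f 47 49 48
f 48 49 50
f 48 50 36
f 49 33 51
f 49 51 50
f 50 51 52
f 50 52 36
f 51 33 53
f 51 53 52
f 52 53 54
f 52 54 36
f 53 33 55
f 53 55 54
f 54 55 56
f 54 56 36
f 55 33 57
f 55 57 56
f 56 57 58
f 56 58 36
f 57 33 59
f 57 59 58
f 58 59 60
f 58 60 36
f 59 33 61
f 59 61 60
f 60 61 62
f 60 62 36
f 61 33 34
f 61 34 62
f 62 34 35
f 62 35 36



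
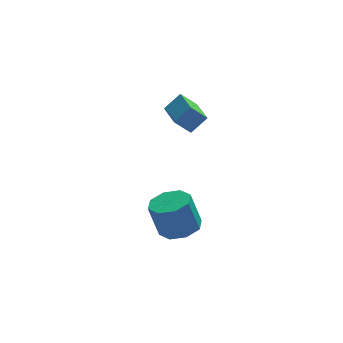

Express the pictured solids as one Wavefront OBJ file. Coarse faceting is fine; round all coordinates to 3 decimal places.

v -2.661 -0.763 -4.215
v -1.613 -0.648 -3.941
v -2.11 -0.422 -2.131
v -3.159 -0.537 -2.405
v -1.974 0.079 -4.131
v -2.472 0.305 -2.322
v -2.739 0.313 -4.37
v -3.236 0.539 -2.561
v -3.458 -0.083 -4.518
v -3.955 0.143 -2.709
v -3.71 -0.878 -4.489
v -4.207 -0.652 -2.679
v -3.348 -1.605 -4.298
v -3.846 -1.379 -2.489
v -2.584 -1.839 -4.059
v -3.081 -1.613 -2.25
v -1.865 -1.443 -3.911
v -2.362 -1.217 -2.102
v -2.756 0.331 2.645
v -1.933 0.517 3.441
v -2.88 2.182 2.34
v -2.057 2.368 3.136
v -1.963 0.252 1.844
v -1.14 0.438 2.64
v -2.087 2.103 1.539
v -1.264 2.289 2.335
f 2 1 5
f 2 5 3
f 3 5 6
f 3 6 4
f 5 1 7
f 5 7 6
f 6 7 8
f 6 8 4
f 7 1 9
f 7 9 8
f 8 9 10
f 8 10 4
f 9 1 11
f 9 11 10
f 10 11 12
f 10 12 4
f 11 1 13
f 11 13 12
f 12 13 14
f 12 14 4
f 13 1 15
f 13 15 14
f 14 15 16
f 14 16 4
f 15 1 17
f 15 17 16
f 16 17 18
f 16 18 4
f 17 1 2
f 17 2 18
f 18 2 3
f 18 3 4
f 20 22 19
f 23 20 19
f 19 22 21
f 21 23 19
f 20 26 22
f 24 20 23
f 24 26 20
f 22 26 21
f 25 23 21
f 21 26 25
f 25 24 23
f 26 24 25

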